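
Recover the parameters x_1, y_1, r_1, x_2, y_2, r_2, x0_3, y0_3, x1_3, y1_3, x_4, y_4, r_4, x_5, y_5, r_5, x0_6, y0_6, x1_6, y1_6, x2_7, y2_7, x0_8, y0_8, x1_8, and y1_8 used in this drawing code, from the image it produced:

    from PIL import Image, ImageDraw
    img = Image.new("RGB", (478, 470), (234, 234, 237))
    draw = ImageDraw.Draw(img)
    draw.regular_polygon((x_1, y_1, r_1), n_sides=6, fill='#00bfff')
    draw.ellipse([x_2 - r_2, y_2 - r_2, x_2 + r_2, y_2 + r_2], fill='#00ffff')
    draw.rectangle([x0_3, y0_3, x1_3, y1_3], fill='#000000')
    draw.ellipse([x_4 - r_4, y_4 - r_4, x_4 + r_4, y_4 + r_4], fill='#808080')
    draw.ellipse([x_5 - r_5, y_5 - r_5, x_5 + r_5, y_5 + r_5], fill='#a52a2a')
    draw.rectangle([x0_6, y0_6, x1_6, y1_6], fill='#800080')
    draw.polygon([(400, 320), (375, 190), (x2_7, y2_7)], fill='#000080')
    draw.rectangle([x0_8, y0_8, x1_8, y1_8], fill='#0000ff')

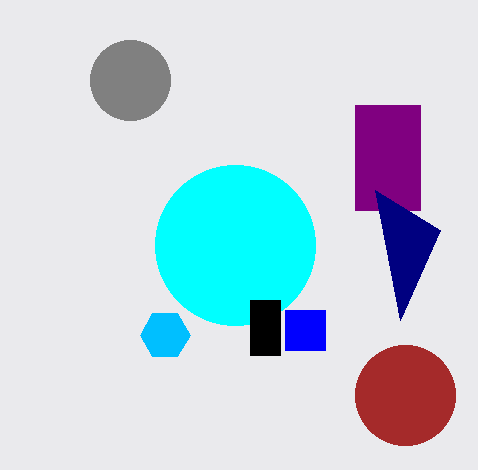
x_1 = 165
y_1 = 335
r_1 = 25
x_2 = 235
y_2 = 245
r_2 = 80
x0_3 = 250
y0_3 = 300
x1_3 = 280
y1_3 = 355
x_4 = 130
y_4 = 80
r_4 = 40
x_5 = 405
y_5 = 395
r_5 = 50
x0_6 = 355
y0_6 = 105
x1_6 = 420
y1_6 = 210
x2_7 = 440
y2_7 = 230
x0_8 = 285
y0_8 = 310
x1_8 = 325
y1_8 = 350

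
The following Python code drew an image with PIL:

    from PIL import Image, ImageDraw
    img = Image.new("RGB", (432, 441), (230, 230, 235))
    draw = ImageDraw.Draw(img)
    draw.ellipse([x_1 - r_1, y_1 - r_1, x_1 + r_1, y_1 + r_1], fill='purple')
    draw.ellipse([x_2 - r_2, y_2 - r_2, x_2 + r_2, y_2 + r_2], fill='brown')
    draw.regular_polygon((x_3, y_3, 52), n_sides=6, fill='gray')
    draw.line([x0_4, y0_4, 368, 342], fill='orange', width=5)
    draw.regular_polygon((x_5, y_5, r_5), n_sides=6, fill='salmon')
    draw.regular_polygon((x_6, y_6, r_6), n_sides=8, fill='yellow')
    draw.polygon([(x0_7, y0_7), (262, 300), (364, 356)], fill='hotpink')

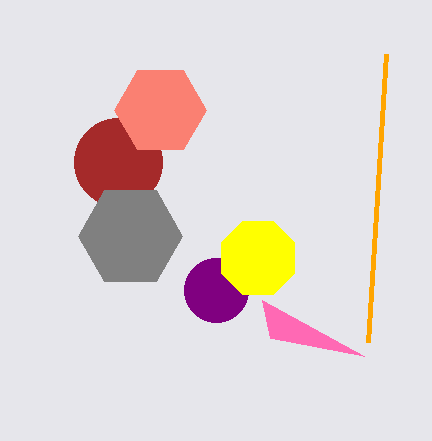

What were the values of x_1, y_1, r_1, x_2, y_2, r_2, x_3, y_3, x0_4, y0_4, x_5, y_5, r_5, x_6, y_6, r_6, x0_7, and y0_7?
x_1 = 216
y_1 = 290
r_1 = 32
x_2 = 118
y_2 = 162
r_2 = 44
x_3 = 130
y_3 = 236
x0_4 = 386
y0_4 = 54
x_5 = 160
y_5 = 110
r_5 = 46
x_6 = 258
y_6 = 258
r_6 = 40
x0_7 = 270
y0_7 = 338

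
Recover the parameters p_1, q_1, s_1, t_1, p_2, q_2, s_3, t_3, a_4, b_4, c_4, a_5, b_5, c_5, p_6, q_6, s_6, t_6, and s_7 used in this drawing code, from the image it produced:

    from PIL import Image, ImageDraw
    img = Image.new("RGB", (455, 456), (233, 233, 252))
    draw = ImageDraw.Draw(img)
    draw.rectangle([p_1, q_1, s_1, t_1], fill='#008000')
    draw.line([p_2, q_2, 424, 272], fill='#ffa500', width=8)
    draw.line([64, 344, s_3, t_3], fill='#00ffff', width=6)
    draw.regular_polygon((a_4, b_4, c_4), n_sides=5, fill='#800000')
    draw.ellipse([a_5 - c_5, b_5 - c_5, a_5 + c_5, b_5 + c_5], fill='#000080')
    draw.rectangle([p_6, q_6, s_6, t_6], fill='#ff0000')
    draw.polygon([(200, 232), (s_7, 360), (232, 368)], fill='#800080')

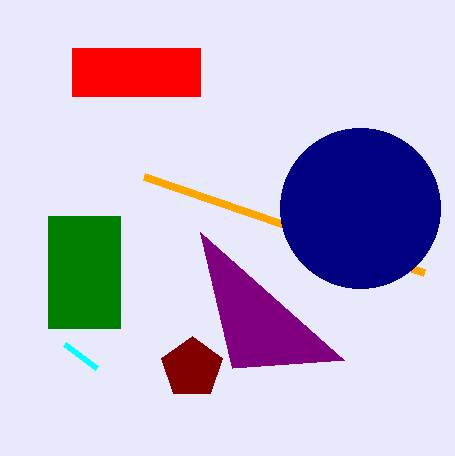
p_1 = 48
q_1 = 216
s_1 = 120
t_1 = 328
p_2 = 144
q_2 = 176
s_3 = 96
t_3 = 368
a_4 = 192
b_4 = 368
c_4 = 32
a_5 = 360
b_5 = 208
c_5 = 80
p_6 = 72
q_6 = 48
s_6 = 200
t_6 = 96
s_7 = 344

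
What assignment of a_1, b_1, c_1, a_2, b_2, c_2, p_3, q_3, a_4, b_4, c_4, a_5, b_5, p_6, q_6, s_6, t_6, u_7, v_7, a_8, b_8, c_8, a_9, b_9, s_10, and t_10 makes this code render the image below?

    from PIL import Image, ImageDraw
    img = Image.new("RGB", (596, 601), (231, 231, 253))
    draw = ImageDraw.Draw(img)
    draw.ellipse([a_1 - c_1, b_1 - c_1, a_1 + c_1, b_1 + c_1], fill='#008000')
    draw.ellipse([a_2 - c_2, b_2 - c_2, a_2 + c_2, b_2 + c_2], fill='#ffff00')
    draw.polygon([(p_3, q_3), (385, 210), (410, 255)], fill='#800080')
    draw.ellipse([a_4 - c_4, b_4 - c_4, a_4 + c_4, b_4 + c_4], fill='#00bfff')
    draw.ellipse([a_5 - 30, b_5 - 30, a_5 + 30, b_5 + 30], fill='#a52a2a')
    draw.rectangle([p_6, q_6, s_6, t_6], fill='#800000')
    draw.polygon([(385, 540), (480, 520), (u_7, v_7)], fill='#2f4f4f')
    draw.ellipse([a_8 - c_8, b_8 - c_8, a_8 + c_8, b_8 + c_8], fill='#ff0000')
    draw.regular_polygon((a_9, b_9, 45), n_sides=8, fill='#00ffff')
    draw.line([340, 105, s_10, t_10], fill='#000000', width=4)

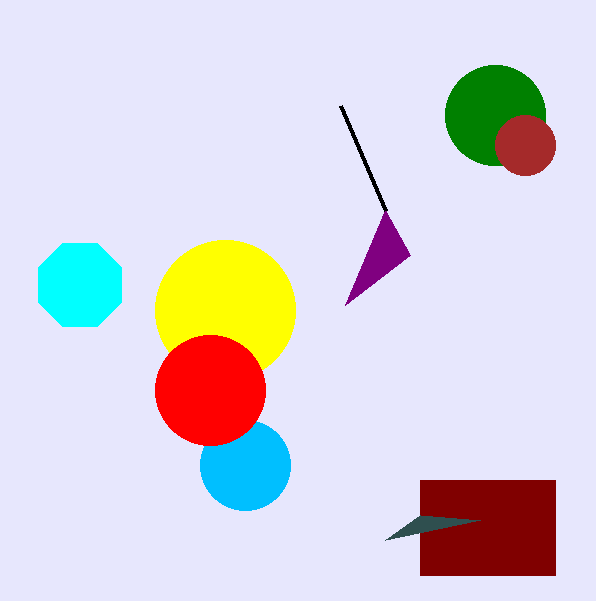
a_1 = 495
b_1 = 115
c_1 = 50
a_2 = 225
b_2 = 310
c_2 = 70
p_3 = 345
q_3 = 305
a_4 = 245
b_4 = 465
c_4 = 45
a_5 = 525
b_5 = 145
p_6 = 420
q_6 = 480
s_6 = 555
t_6 = 575
u_7 = 420
v_7 = 515
a_8 = 210
b_8 = 390
c_8 = 55
a_9 = 80
b_9 = 285
s_10 = 385
t_10 = 210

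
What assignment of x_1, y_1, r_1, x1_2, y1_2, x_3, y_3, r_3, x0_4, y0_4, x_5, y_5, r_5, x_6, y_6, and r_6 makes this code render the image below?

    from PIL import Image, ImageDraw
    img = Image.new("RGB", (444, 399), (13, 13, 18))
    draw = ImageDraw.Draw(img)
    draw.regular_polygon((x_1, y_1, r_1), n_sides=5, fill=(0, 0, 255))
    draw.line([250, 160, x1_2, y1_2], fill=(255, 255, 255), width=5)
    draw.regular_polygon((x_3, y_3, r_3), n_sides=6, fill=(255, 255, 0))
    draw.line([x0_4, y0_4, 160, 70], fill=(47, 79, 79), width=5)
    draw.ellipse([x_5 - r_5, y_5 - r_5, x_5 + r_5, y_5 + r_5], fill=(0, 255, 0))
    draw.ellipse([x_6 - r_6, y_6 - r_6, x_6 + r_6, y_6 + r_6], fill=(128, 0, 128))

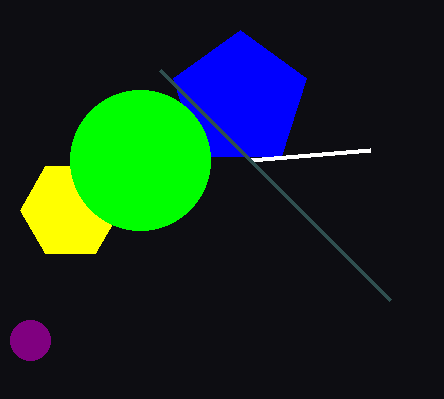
x_1 = 240, y_1 = 100, r_1 = 70, x1_2 = 370, y1_2 = 150, x_3 = 70, y_3 = 210, r_3 = 50, x0_4 = 390, y0_4 = 300, x_5 = 140, y_5 = 160, r_5 = 70, x_6 = 30, y_6 = 340, r_6 = 20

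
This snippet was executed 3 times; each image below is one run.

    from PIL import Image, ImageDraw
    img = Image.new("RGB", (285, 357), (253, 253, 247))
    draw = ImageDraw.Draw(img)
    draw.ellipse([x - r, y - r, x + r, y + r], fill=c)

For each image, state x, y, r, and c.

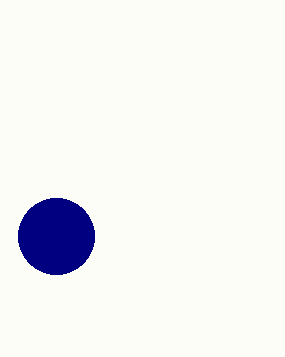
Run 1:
x = 56
y = 236
r = 38
c = 'navy'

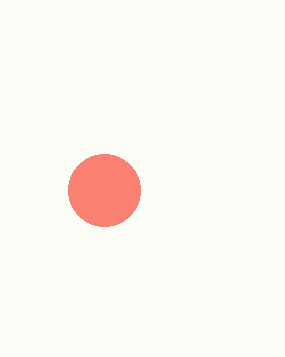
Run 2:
x = 104
y = 190
r = 36
c = 'salmon'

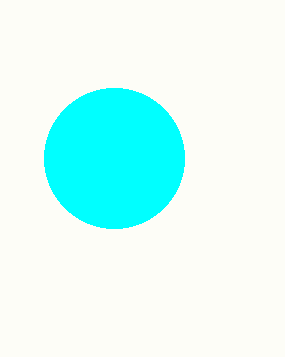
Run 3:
x = 114
y = 158
r = 70
c = 'cyan'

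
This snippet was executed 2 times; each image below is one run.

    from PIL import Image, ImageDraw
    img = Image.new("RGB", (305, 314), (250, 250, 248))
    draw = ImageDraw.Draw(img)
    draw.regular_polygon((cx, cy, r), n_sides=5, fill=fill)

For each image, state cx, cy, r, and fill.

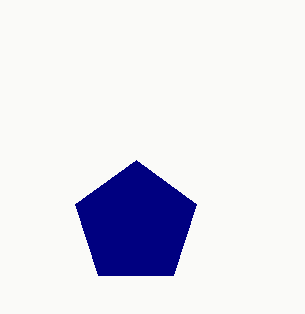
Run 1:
cx = 136, cy = 224, r = 64, fill = 'navy'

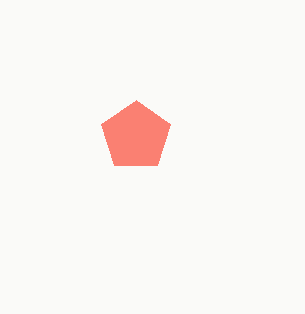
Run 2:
cx = 136
cy = 136
r = 36
fill = 'salmon'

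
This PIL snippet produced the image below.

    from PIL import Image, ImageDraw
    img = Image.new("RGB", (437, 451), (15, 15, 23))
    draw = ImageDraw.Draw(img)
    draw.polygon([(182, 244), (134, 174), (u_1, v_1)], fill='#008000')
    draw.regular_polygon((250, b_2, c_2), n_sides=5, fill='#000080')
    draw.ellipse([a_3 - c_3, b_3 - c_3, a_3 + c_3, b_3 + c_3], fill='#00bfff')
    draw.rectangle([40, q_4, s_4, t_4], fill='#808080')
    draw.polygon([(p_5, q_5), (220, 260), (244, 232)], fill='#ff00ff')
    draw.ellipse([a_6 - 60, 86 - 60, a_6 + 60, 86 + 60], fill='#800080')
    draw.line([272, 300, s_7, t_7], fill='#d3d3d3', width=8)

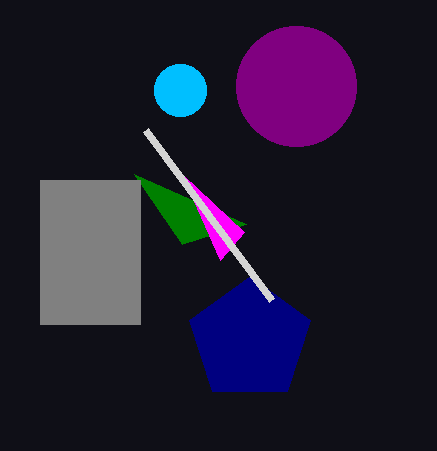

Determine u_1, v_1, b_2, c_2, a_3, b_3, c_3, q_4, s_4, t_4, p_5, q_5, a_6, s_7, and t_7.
u_1 = 246; v_1 = 224; b_2 = 340; c_2 = 64; a_3 = 180; b_3 = 90; c_3 = 26; q_4 = 180; s_4 = 140; t_4 = 324; p_5 = 182; q_5 = 174; a_6 = 296; s_7 = 146; t_7 = 130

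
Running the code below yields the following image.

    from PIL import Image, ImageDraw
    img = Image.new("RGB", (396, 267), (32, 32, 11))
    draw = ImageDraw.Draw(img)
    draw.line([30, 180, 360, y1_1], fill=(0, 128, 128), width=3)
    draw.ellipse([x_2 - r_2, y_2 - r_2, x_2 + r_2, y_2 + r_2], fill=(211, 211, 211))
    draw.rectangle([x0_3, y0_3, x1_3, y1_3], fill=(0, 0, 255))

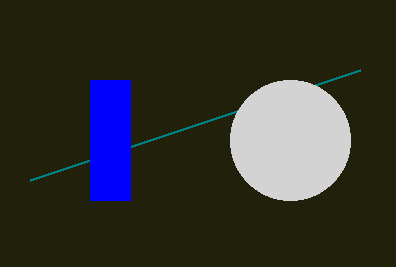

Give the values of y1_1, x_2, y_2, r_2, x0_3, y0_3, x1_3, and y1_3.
y1_1 = 70, x_2 = 290, y_2 = 140, r_2 = 60, x0_3 = 90, y0_3 = 80, x1_3 = 130, y1_3 = 200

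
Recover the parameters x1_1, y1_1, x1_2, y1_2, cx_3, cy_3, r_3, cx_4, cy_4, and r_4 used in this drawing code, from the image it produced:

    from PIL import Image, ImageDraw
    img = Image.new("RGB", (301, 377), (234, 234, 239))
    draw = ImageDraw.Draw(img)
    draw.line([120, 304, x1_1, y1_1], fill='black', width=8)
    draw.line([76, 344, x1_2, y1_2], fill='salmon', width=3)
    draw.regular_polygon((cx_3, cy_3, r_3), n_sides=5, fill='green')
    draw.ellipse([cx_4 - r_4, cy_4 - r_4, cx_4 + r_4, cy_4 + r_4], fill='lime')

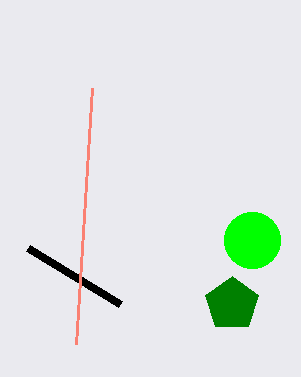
x1_1 = 28; y1_1 = 248; x1_2 = 92; y1_2 = 88; cx_3 = 232; cy_3 = 304; r_3 = 28; cx_4 = 252; cy_4 = 240; r_4 = 28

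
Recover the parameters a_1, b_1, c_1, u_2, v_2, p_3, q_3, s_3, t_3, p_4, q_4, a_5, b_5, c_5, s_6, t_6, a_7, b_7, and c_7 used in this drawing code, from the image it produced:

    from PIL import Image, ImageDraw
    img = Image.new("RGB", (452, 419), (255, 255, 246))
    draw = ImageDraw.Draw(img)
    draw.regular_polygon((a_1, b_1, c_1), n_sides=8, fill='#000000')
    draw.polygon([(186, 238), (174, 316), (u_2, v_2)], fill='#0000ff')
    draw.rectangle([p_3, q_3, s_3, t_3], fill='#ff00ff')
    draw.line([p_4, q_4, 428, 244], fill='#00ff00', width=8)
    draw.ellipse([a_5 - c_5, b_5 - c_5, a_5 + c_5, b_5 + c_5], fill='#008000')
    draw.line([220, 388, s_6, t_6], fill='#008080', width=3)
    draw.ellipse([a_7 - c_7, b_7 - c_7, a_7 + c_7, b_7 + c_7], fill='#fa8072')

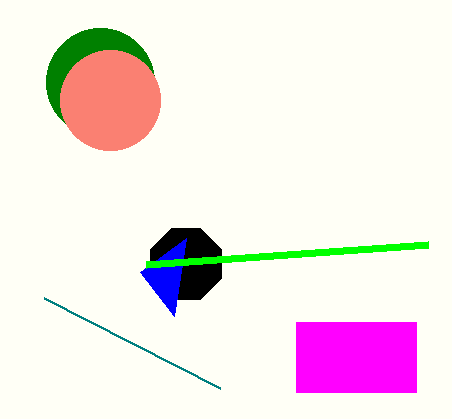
a_1 = 186, b_1 = 264, c_1 = 38, u_2 = 140, v_2 = 272, p_3 = 296, q_3 = 322, s_3 = 416, t_3 = 392, p_4 = 146, q_4 = 264, a_5 = 100, b_5 = 82, c_5 = 54, s_6 = 44, t_6 = 298, a_7 = 110, b_7 = 100, c_7 = 50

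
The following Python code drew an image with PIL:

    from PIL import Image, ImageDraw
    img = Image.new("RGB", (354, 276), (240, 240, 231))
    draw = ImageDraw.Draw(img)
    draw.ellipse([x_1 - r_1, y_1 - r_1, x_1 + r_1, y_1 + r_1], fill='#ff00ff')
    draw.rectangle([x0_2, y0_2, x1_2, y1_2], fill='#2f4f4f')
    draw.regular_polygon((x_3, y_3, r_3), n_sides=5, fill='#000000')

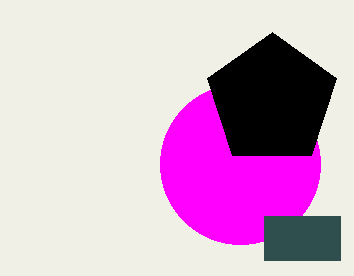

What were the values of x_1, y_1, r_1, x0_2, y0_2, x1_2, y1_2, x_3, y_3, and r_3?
x_1 = 240, y_1 = 164, r_1 = 80, x0_2 = 264, y0_2 = 216, x1_2 = 340, y1_2 = 260, x_3 = 272, y_3 = 100, r_3 = 68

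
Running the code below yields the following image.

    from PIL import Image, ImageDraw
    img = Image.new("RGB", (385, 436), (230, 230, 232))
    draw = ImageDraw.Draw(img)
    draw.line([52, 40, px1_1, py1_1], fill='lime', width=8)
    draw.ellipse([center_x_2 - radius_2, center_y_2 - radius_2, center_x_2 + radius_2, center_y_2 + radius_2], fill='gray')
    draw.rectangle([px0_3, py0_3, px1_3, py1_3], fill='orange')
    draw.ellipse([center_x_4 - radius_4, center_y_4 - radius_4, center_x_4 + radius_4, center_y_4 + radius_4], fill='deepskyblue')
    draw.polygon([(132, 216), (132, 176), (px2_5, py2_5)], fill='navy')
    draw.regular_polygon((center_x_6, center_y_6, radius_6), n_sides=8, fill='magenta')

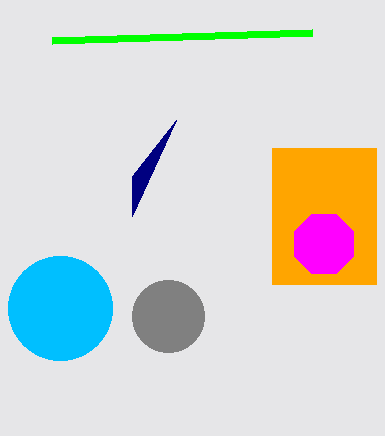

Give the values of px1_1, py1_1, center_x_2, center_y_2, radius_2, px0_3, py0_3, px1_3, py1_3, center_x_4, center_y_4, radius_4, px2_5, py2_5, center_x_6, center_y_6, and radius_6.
px1_1 = 312; py1_1 = 32; center_x_2 = 168; center_y_2 = 316; radius_2 = 36; px0_3 = 272; py0_3 = 148; px1_3 = 376; py1_3 = 284; center_x_4 = 60; center_y_4 = 308; radius_4 = 52; px2_5 = 176; py2_5 = 120; center_x_6 = 324; center_y_6 = 244; radius_6 = 32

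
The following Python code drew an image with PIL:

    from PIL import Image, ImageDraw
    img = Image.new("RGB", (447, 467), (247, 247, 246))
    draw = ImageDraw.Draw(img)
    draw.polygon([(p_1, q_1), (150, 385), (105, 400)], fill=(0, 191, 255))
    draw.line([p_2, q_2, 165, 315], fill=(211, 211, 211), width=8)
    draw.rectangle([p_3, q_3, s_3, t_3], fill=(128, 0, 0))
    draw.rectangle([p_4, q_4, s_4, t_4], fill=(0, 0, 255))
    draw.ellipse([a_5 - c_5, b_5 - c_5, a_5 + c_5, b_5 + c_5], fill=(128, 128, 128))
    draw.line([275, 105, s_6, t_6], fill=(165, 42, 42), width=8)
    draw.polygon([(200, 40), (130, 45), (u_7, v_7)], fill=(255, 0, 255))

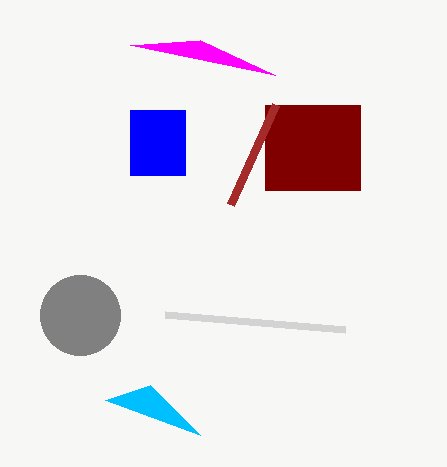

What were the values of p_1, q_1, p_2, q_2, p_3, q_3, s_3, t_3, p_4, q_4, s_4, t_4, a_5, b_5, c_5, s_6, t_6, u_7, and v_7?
p_1 = 200, q_1 = 435, p_2 = 345, q_2 = 330, p_3 = 265, q_3 = 105, s_3 = 360, t_3 = 190, p_4 = 130, q_4 = 110, s_4 = 185, t_4 = 175, a_5 = 80, b_5 = 315, c_5 = 40, s_6 = 230, t_6 = 205, u_7 = 275, v_7 = 75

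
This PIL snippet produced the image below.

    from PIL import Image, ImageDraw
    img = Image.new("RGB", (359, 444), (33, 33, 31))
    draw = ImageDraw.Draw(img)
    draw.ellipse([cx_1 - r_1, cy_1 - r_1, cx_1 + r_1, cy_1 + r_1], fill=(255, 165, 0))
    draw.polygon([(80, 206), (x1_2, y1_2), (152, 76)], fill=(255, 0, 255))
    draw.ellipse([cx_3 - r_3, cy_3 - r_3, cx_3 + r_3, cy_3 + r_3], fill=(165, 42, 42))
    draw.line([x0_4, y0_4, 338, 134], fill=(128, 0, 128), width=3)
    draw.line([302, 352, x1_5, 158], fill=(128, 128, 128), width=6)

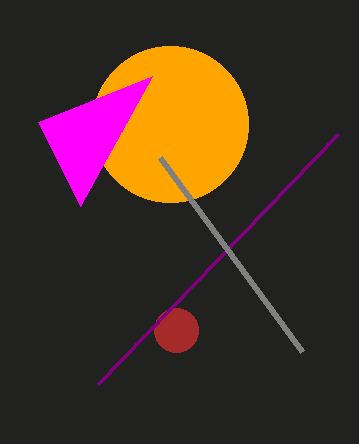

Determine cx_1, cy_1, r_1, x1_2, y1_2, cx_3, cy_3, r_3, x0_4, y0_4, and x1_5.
cx_1 = 170
cy_1 = 124
r_1 = 78
x1_2 = 38
y1_2 = 122
cx_3 = 176
cy_3 = 330
r_3 = 22
x0_4 = 98
y0_4 = 384
x1_5 = 160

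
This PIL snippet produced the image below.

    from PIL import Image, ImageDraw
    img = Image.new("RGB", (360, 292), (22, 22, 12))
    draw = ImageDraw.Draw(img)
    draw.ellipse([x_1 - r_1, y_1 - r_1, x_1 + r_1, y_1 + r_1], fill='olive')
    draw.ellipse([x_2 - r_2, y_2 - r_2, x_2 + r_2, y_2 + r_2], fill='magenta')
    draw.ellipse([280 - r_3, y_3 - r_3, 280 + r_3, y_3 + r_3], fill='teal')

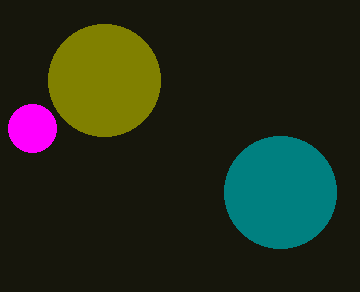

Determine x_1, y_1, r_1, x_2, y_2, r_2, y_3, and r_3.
x_1 = 104, y_1 = 80, r_1 = 56, x_2 = 32, y_2 = 128, r_2 = 24, y_3 = 192, r_3 = 56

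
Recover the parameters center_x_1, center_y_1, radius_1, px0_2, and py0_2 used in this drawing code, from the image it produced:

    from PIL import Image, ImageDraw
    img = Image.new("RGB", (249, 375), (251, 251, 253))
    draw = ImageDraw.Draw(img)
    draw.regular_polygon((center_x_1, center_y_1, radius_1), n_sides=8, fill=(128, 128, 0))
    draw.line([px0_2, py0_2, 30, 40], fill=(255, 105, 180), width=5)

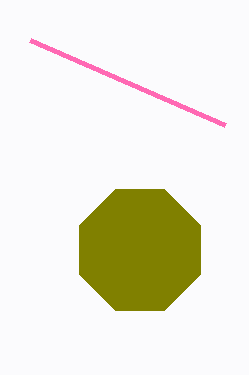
center_x_1 = 140; center_y_1 = 250; radius_1 = 65; px0_2 = 225; py0_2 = 125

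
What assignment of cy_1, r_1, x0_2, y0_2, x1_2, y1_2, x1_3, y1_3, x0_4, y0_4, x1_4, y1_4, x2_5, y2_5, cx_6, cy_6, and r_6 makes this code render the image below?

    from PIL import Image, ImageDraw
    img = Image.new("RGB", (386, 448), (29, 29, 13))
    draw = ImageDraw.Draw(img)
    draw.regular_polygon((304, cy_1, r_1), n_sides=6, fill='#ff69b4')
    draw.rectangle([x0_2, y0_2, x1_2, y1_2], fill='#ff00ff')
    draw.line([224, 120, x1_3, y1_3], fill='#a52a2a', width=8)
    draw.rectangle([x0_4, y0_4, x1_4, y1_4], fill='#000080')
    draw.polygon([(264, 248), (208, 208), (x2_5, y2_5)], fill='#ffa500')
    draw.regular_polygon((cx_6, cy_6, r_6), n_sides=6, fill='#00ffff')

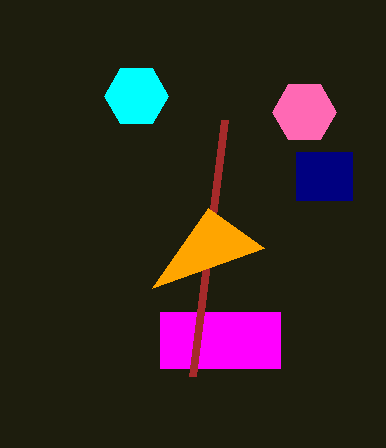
cy_1 = 112
r_1 = 32
x0_2 = 160
y0_2 = 312
x1_2 = 280
y1_2 = 368
x1_3 = 192
y1_3 = 376
x0_4 = 296
y0_4 = 152
x1_4 = 352
y1_4 = 200
x2_5 = 152
y2_5 = 288
cx_6 = 136
cy_6 = 96
r_6 = 32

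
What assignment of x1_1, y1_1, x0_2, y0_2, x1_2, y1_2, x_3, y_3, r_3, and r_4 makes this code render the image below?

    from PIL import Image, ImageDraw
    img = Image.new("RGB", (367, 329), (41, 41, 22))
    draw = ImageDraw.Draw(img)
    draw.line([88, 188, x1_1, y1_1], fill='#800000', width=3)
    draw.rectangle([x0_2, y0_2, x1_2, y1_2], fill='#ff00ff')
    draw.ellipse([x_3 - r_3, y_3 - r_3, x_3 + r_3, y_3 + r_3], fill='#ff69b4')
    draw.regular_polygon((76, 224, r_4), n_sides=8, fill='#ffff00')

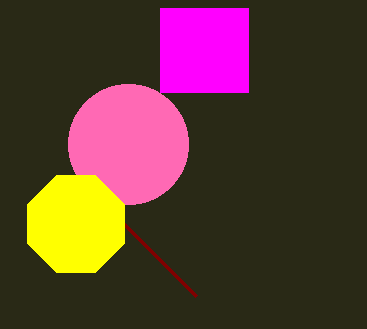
x1_1 = 196; y1_1 = 296; x0_2 = 160; y0_2 = 8; x1_2 = 248; y1_2 = 92; x_3 = 128; y_3 = 144; r_3 = 60; r_4 = 52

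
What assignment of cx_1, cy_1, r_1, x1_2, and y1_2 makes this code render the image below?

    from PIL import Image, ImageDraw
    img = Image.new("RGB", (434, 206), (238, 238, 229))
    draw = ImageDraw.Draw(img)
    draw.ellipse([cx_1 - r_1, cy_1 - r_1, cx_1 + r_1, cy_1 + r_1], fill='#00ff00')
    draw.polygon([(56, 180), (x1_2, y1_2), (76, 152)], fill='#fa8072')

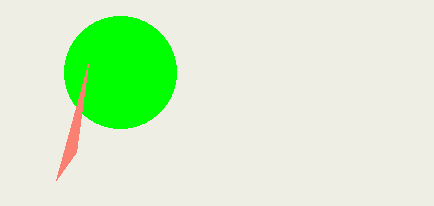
cx_1 = 120
cy_1 = 72
r_1 = 56
x1_2 = 88
y1_2 = 64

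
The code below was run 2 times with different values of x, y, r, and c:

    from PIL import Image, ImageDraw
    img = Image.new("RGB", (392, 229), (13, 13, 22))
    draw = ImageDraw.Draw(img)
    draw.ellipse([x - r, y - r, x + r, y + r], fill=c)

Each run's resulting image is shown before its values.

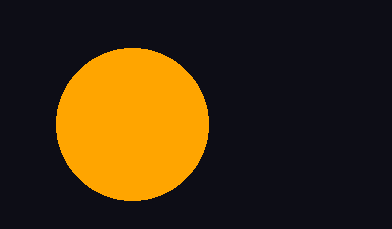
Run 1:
x = 132
y = 124
r = 76
c = 'orange'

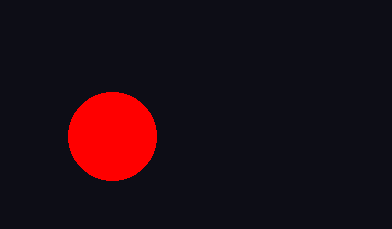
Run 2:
x = 112
y = 136
r = 44
c = 'red'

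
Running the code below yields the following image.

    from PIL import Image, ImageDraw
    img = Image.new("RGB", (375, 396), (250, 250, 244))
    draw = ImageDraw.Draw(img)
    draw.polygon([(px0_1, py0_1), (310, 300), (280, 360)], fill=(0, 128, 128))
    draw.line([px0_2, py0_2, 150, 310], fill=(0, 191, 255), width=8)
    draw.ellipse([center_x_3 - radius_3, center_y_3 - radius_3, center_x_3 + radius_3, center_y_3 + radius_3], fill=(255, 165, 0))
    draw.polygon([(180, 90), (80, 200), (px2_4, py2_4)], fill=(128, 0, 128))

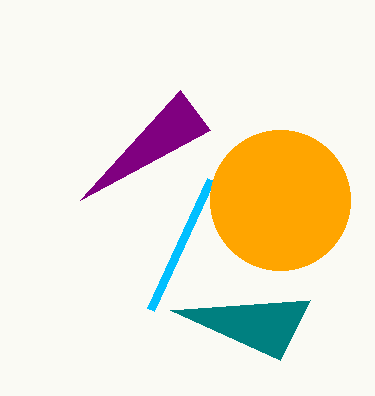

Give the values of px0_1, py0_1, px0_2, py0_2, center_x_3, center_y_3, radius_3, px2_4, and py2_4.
px0_1 = 170; py0_1 = 310; px0_2 = 210; py0_2 = 180; center_x_3 = 280; center_y_3 = 200; radius_3 = 70; px2_4 = 210; py2_4 = 130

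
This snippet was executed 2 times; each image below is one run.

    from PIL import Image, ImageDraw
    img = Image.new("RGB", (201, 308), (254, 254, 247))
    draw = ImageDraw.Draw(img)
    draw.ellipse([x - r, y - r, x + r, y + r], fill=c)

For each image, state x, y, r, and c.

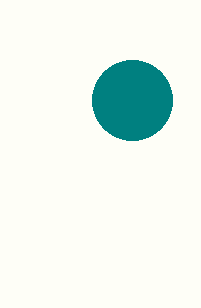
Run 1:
x = 132, y = 100, r = 40, c = 'teal'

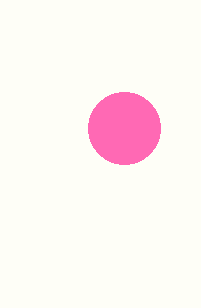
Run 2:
x = 124
y = 128
r = 36
c = 'hotpink'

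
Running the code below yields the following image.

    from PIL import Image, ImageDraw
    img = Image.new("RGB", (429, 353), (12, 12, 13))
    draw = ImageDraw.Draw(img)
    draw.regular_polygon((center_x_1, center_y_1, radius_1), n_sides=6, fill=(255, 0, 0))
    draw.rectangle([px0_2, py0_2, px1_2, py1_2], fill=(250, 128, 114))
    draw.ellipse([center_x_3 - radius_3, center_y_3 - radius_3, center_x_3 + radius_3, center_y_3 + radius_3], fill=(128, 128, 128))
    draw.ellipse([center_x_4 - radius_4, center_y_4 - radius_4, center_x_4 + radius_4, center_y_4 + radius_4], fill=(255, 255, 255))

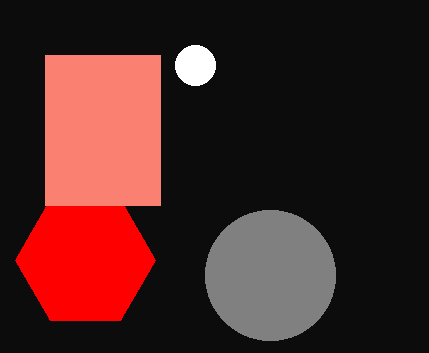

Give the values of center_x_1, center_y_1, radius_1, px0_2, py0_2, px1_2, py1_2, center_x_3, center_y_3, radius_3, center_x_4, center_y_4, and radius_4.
center_x_1 = 85; center_y_1 = 260; radius_1 = 70; px0_2 = 45; py0_2 = 55; px1_2 = 160; py1_2 = 205; center_x_3 = 270; center_y_3 = 275; radius_3 = 65; center_x_4 = 195; center_y_4 = 65; radius_4 = 20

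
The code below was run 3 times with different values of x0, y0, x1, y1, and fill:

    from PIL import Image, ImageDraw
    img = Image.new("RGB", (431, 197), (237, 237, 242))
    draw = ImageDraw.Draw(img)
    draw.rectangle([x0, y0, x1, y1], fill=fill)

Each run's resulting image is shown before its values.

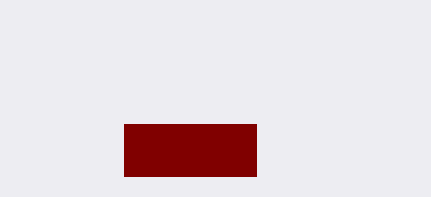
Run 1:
x0 = 124; y0 = 124; x1 = 256; y1 = 176; fill = 'maroon'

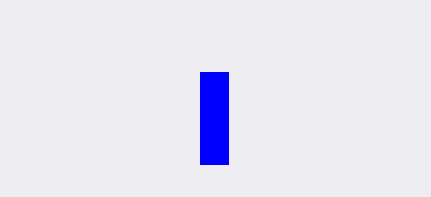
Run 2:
x0 = 200, y0 = 72, x1 = 228, y1 = 164, fill = 'blue'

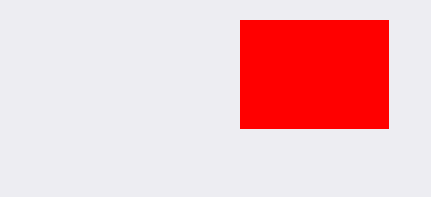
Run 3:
x0 = 240; y0 = 20; x1 = 388; y1 = 128; fill = 'red'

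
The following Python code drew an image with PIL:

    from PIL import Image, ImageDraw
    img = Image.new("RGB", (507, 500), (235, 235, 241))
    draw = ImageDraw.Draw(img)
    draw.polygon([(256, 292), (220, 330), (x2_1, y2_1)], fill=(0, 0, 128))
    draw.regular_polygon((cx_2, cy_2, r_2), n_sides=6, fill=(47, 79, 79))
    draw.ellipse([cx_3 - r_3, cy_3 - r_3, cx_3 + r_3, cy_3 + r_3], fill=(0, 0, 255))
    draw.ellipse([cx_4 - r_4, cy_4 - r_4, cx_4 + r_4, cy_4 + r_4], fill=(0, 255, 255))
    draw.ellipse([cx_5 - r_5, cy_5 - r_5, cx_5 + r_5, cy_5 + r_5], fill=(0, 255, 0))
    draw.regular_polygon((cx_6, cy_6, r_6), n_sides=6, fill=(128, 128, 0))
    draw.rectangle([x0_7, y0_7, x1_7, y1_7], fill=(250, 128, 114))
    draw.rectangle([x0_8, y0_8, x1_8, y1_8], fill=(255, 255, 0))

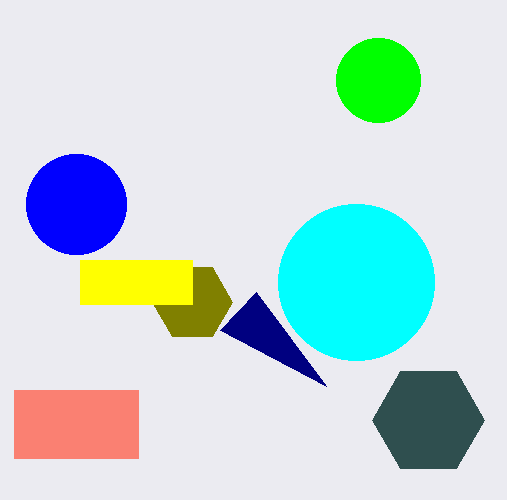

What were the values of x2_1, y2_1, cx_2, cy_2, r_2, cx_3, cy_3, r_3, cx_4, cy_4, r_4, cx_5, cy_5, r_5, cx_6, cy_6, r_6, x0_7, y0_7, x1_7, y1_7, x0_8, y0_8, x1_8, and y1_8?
x2_1 = 326
y2_1 = 386
cx_2 = 428
cy_2 = 420
r_2 = 56
cx_3 = 76
cy_3 = 204
r_3 = 50
cx_4 = 356
cy_4 = 282
r_4 = 78
cx_5 = 378
cy_5 = 80
r_5 = 42
cx_6 = 192
cy_6 = 302
r_6 = 40
x0_7 = 14
y0_7 = 390
x1_7 = 138
y1_7 = 458
x0_8 = 80
y0_8 = 260
x1_8 = 192
y1_8 = 304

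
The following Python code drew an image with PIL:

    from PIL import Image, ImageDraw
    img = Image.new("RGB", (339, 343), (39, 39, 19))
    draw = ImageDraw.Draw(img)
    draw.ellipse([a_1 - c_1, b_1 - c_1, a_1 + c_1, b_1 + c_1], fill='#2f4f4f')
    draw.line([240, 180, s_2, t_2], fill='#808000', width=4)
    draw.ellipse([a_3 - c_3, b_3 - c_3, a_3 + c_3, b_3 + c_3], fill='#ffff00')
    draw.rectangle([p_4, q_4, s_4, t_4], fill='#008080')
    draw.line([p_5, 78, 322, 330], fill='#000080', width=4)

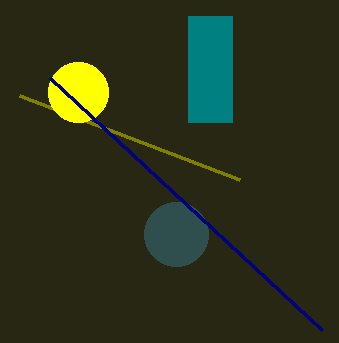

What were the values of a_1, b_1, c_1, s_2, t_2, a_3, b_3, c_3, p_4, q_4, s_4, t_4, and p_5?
a_1 = 176; b_1 = 234; c_1 = 32; s_2 = 20; t_2 = 96; a_3 = 78; b_3 = 92; c_3 = 30; p_4 = 188; q_4 = 16; s_4 = 232; t_4 = 122; p_5 = 50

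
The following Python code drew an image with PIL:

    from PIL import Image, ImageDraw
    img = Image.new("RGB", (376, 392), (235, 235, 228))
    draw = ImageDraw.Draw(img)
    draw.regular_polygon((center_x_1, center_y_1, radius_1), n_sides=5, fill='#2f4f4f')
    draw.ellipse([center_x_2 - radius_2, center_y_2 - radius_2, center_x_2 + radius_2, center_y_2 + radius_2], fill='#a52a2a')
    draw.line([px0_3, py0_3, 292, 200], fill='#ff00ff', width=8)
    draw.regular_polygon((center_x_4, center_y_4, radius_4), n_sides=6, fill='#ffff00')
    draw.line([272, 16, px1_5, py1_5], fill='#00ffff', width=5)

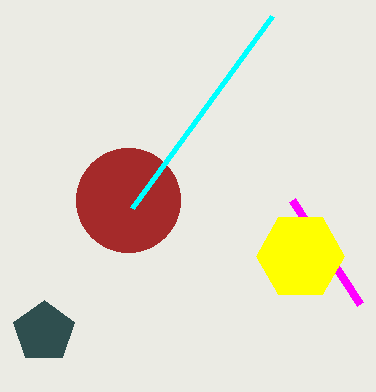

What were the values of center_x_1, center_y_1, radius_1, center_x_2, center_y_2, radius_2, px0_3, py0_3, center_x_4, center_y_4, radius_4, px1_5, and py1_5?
center_x_1 = 44, center_y_1 = 332, radius_1 = 32, center_x_2 = 128, center_y_2 = 200, radius_2 = 52, px0_3 = 360, py0_3 = 304, center_x_4 = 300, center_y_4 = 256, radius_4 = 44, px1_5 = 132, py1_5 = 208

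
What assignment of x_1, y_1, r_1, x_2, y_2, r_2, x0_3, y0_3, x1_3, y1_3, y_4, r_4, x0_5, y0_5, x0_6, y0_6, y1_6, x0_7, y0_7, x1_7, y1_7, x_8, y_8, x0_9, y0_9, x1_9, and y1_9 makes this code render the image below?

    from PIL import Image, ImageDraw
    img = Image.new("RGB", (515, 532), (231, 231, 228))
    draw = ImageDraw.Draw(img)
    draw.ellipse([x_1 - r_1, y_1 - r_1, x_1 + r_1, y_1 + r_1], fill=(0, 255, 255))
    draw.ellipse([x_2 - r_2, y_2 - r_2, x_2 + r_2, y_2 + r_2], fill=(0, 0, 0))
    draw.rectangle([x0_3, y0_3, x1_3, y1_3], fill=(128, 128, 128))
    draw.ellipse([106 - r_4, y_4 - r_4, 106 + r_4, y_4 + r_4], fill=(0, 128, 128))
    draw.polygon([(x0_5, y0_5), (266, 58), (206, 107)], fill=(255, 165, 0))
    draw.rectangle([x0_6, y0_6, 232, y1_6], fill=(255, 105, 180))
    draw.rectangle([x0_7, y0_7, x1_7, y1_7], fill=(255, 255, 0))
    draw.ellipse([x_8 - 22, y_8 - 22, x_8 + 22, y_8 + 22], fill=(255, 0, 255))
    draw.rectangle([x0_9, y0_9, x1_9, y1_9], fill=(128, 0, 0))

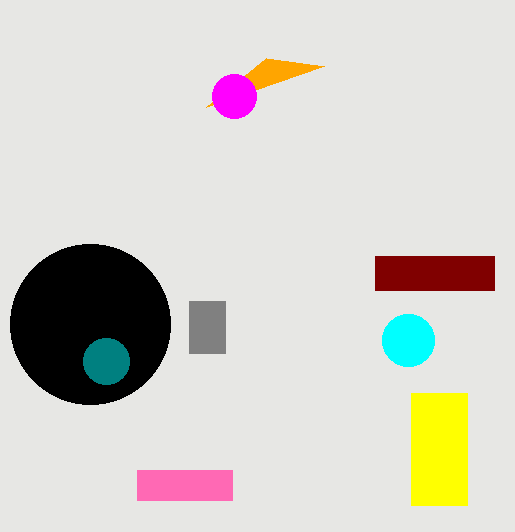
x_1 = 408
y_1 = 340
r_1 = 26
x_2 = 90
y_2 = 324
r_2 = 80
x0_3 = 189
y0_3 = 301
x1_3 = 225
y1_3 = 353
y_4 = 361
r_4 = 23
x0_5 = 324
y0_5 = 66
x0_6 = 137
y0_6 = 470
y1_6 = 500
x0_7 = 411
y0_7 = 393
x1_7 = 467
y1_7 = 505
x_8 = 234
y_8 = 96
x0_9 = 375
y0_9 = 256
x1_9 = 494
y1_9 = 290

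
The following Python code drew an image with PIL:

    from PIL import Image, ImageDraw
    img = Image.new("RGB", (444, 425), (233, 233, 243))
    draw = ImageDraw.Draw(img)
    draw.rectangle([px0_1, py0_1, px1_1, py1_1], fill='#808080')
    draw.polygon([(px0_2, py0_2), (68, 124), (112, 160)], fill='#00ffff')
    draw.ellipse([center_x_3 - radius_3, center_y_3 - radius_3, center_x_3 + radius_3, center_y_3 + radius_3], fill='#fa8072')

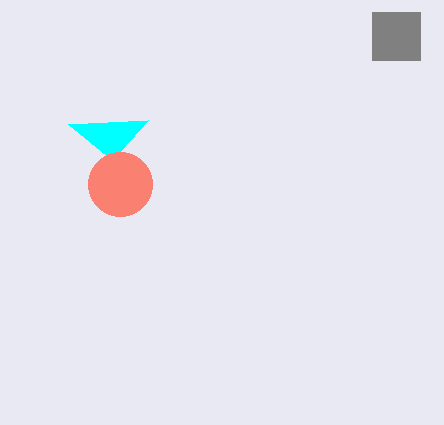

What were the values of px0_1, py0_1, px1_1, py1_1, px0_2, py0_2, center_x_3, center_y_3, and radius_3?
px0_1 = 372, py0_1 = 12, px1_1 = 420, py1_1 = 60, px0_2 = 148, py0_2 = 120, center_x_3 = 120, center_y_3 = 184, radius_3 = 32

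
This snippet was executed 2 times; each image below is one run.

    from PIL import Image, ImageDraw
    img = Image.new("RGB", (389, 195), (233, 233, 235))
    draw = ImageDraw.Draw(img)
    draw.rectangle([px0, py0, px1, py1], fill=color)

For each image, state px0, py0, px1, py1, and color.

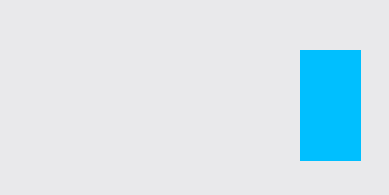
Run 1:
px0 = 300; py0 = 50; px1 = 360; py1 = 160; color = 'deepskyblue'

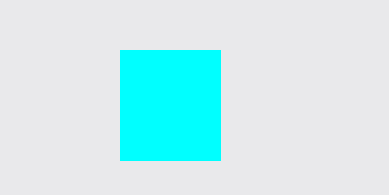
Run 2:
px0 = 120; py0 = 50; px1 = 220; py1 = 160; color = 'cyan'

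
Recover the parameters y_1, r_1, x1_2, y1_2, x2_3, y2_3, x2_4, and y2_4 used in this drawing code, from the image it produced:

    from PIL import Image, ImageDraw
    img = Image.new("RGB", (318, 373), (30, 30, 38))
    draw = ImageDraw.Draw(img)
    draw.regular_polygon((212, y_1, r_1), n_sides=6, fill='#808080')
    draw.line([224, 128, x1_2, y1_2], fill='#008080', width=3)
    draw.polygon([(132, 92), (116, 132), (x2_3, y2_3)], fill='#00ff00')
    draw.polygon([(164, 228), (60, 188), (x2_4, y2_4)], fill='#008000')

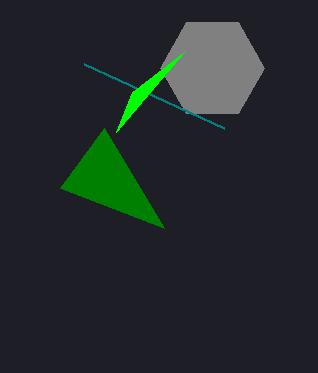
y_1 = 68; r_1 = 52; x1_2 = 84; y1_2 = 64; x2_3 = 184; y2_3 = 52; x2_4 = 104; y2_4 = 128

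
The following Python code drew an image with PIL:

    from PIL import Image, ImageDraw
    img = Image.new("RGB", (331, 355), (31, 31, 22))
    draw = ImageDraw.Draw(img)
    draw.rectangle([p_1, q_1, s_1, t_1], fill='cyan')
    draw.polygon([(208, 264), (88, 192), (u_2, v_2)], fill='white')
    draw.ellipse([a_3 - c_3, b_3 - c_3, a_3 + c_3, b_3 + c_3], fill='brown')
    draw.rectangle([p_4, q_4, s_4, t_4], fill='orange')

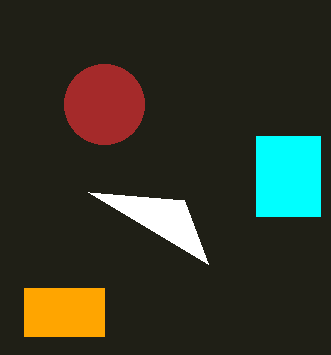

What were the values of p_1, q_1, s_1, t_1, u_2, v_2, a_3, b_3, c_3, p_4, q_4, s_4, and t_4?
p_1 = 256
q_1 = 136
s_1 = 320
t_1 = 216
u_2 = 184
v_2 = 200
a_3 = 104
b_3 = 104
c_3 = 40
p_4 = 24
q_4 = 288
s_4 = 104
t_4 = 336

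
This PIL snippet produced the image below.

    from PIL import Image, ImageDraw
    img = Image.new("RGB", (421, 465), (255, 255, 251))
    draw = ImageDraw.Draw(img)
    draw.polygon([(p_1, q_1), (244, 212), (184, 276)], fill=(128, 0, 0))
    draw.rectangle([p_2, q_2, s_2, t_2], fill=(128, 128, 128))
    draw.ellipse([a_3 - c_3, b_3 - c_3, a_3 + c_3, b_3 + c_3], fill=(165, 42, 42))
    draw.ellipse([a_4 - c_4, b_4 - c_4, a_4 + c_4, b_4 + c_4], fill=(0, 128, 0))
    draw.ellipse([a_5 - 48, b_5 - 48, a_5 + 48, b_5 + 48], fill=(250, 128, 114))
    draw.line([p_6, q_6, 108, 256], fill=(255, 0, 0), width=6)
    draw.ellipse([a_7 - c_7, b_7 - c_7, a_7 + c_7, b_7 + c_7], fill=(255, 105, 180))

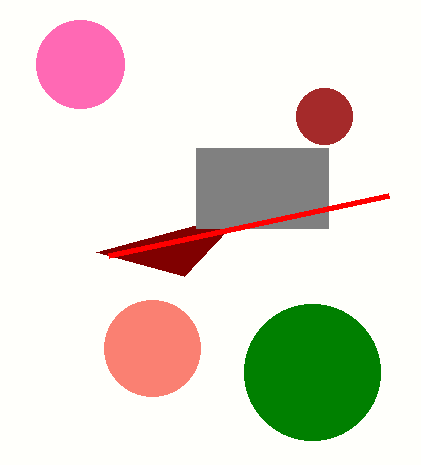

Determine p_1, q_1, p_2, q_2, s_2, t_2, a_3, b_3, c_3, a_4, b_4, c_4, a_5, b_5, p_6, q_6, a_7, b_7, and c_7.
p_1 = 96
q_1 = 252
p_2 = 196
q_2 = 148
s_2 = 328
t_2 = 228
a_3 = 324
b_3 = 116
c_3 = 28
a_4 = 312
b_4 = 372
c_4 = 68
a_5 = 152
b_5 = 348
p_6 = 388
q_6 = 196
a_7 = 80
b_7 = 64
c_7 = 44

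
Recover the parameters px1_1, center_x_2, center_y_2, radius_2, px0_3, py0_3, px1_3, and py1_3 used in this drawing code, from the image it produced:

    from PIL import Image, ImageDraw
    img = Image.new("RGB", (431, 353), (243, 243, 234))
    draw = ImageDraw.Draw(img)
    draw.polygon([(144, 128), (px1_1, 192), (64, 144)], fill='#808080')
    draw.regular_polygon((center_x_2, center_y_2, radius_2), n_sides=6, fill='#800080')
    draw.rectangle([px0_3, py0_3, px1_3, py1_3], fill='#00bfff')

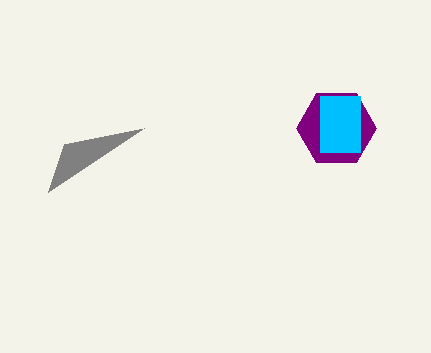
px1_1 = 48
center_x_2 = 336
center_y_2 = 128
radius_2 = 40
px0_3 = 320
py0_3 = 96
px1_3 = 360
py1_3 = 152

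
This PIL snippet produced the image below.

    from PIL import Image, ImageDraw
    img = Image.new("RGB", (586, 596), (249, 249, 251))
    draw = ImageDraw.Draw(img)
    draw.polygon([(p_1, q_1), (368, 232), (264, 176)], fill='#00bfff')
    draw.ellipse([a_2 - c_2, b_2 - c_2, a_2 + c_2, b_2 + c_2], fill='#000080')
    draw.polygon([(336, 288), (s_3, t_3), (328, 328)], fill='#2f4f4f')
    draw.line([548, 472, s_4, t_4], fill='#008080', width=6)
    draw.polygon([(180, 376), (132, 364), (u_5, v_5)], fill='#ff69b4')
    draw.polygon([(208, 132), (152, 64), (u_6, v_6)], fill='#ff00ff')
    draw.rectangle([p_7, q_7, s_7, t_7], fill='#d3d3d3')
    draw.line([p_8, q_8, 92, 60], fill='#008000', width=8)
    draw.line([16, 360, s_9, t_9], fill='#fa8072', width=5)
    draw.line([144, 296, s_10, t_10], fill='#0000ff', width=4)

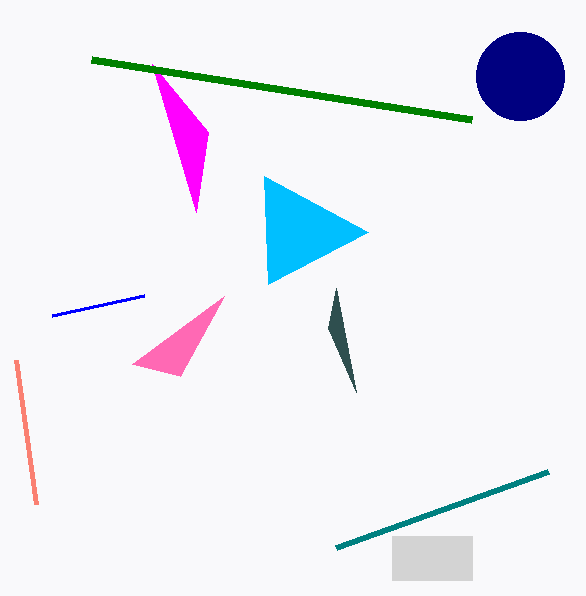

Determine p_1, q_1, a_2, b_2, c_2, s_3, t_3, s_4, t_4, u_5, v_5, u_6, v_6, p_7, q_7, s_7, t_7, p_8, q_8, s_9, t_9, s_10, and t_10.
p_1 = 268
q_1 = 284
a_2 = 520
b_2 = 76
c_2 = 44
s_3 = 356
t_3 = 392
s_4 = 336
t_4 = 548
u_5 = 224
v_5 = 296
u_6 = 196
v_6 = 212
p_7 = 392
q_7 = 536
s_7 = 472
t_7 = 580
p_8 = 472
q_8 = 120
s_9 = 36
t_9 = 504
s_10 = 52
t_10 = 316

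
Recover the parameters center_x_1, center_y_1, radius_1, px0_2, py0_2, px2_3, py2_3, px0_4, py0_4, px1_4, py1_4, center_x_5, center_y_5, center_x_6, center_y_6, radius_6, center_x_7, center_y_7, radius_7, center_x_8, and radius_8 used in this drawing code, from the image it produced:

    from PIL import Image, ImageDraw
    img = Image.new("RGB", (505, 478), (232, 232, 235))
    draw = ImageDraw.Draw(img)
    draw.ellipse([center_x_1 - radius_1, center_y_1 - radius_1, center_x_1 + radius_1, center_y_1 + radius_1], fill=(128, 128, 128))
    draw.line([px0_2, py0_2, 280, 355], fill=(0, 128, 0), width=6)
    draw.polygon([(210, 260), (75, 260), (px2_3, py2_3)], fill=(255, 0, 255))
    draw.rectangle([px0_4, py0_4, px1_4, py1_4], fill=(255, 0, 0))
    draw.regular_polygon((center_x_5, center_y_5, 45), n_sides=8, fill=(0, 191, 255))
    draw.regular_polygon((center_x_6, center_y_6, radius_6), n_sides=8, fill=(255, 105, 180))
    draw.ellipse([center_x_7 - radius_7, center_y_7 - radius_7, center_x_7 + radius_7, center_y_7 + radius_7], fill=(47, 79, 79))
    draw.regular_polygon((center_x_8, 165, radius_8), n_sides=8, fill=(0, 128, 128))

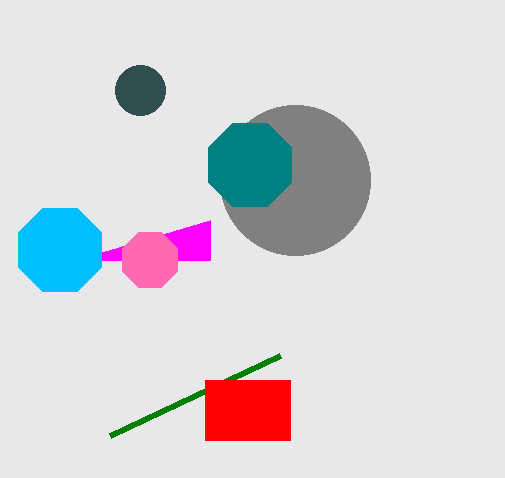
center_x_1 = 295
center_y_1 = 180
radius_1 = 75
px0_2 = 110
py0_2 = 435
px2_3 = 210
py2_3 = 220
px0_4 = 205
py0_4 = 380
px1_4 = 290
py1_4 = 440
center_x_5 = 60
center_y_5 = 250
center_x_6 = 150
center_y_6 = 260
radius_6 = 30
center_x_7 = 140
center_y_7 = 90
radius_7 = 25
center_x_8 = 250
radius_8 = 45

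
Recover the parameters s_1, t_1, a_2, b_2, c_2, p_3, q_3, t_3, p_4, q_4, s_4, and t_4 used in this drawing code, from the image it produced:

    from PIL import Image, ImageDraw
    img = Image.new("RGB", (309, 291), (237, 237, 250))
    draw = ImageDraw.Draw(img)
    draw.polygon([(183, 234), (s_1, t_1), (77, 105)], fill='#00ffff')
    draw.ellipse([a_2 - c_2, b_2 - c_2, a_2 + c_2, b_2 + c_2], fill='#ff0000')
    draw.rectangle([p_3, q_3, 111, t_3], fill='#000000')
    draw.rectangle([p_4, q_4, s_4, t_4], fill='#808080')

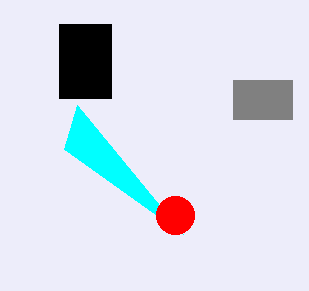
s_1 = 64
t_1 = 149
a_2 = 175
b_2 = 215
c_2 = 19
p_3 = 59
q_3 = 24
t_3 = 98
p_4 = 233
q_4 = 80
s_4 = 292
t_4 = 119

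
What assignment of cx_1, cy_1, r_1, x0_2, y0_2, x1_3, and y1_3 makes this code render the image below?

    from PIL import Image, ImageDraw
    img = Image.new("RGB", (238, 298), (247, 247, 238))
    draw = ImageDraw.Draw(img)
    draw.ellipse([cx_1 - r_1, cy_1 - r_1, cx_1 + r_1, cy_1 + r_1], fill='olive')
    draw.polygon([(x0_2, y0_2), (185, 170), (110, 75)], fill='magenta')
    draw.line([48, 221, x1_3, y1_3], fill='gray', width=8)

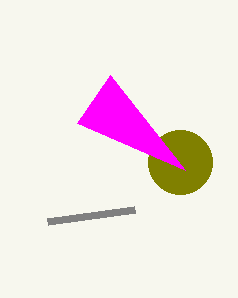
cx_1 = 180; cy_1 = 162; r_1 = 32; x0_2 = 77; y0_2 = 123; x1_3 = 135; y1_3 = 209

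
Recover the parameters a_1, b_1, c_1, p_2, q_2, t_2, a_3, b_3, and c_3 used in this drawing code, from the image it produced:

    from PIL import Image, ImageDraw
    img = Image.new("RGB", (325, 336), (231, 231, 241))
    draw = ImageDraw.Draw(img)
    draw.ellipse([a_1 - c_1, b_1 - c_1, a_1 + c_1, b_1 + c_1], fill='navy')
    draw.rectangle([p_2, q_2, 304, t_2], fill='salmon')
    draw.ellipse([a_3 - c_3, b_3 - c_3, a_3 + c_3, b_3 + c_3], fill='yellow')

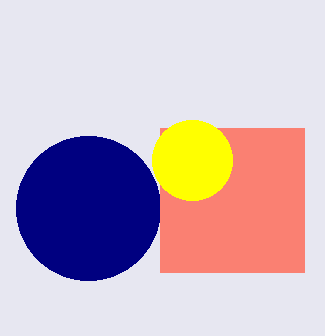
a_1 = 88; b_1 = 208; c_1 = 72; p_2 = 160; q_2 = 128; t_2 = 272; a_3 = 192; b_3 = 160; c_3 = 40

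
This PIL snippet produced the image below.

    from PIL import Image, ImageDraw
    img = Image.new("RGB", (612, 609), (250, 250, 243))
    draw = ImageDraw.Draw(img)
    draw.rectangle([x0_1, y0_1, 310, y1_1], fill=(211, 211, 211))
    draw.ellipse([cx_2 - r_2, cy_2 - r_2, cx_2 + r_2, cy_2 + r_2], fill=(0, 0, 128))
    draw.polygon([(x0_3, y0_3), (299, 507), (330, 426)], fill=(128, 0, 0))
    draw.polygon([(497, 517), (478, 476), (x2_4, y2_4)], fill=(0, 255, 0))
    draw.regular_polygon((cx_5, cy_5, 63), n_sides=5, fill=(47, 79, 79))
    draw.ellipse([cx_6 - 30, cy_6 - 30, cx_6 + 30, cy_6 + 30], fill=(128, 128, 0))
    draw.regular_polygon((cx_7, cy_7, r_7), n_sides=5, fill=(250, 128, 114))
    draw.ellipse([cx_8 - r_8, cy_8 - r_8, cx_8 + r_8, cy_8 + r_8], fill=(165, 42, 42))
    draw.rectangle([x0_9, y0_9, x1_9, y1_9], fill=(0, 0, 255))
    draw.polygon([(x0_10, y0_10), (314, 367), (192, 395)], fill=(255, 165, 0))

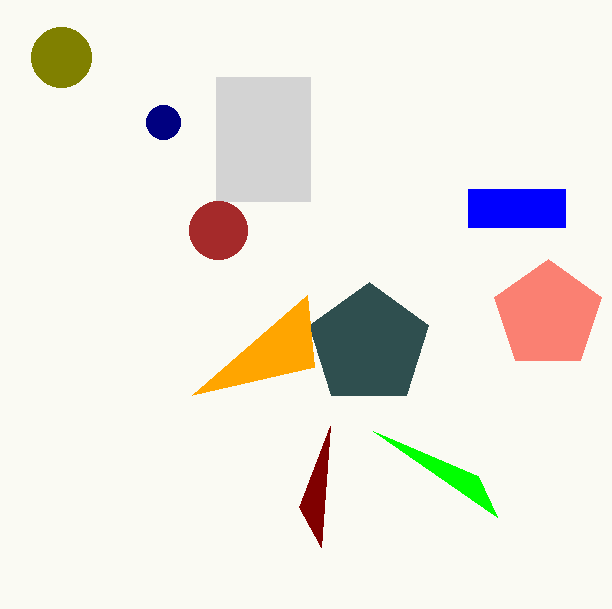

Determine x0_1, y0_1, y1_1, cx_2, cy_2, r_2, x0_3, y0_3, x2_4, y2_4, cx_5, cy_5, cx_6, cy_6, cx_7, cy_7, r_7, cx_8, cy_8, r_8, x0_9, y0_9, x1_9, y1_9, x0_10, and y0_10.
x0_1 = 216, y0_1 = 77, y1_1 = 201, cx_2 = 163, cy_2 = 122, r_2 = 17, x0_3 = 321, y0_3 = 547, x2_4 = 373, y2_4 = 431, cx_5 = 369, cy_5 = 345, cx_6 = 61, cy_6 = 57, cx_7 = 548, cy_7 = 315, r_7 = 56, cx_8 = 218, cy_8 = 230, r_8 = 29, x0_9 = 468, y0_9 = 189, x1_9 = 565, y1_9 = 227, x0_10 = 307, y0_10 = 295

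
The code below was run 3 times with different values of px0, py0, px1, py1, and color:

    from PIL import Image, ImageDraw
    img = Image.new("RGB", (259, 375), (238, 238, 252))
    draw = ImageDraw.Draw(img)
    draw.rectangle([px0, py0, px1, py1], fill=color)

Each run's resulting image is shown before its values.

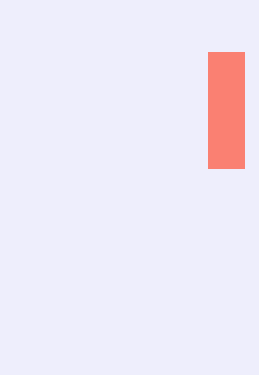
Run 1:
px0 = 208, py0 = 52, px1 = 244, py1 = 168, color = 'salmon'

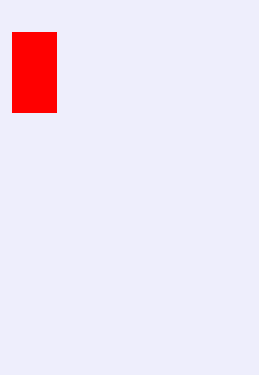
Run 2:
px0 = 12
py0 = 32
px1 = 56
py1 = 112
color = 'red'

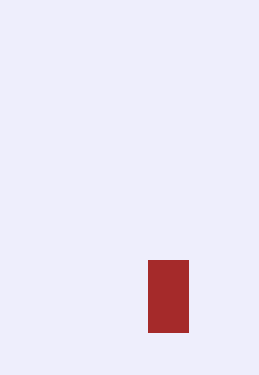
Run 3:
px0 = 148; py0 = 260; px1 = 188; py1 = 332; color = 'brown'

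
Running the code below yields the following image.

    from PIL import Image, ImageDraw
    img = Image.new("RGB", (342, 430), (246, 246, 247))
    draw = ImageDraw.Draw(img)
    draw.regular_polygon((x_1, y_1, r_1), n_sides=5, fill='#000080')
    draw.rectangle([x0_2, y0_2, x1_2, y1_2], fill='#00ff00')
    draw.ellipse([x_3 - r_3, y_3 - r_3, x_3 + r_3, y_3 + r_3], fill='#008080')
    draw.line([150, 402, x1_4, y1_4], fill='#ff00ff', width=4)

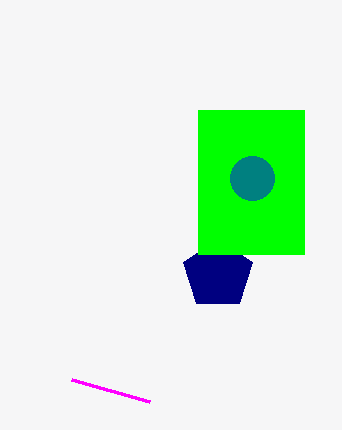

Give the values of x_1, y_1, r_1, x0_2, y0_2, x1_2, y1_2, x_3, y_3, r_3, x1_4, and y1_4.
x_1 = 218
y_1 = 274
r_1 = 36
x0_2 = 198
y0_2 = 110
x1_2 = 304
y1_2 = 254
x_3 = 252
y_3 = 178
r_3 = 22
x1_4 = 72
y1_4 = 380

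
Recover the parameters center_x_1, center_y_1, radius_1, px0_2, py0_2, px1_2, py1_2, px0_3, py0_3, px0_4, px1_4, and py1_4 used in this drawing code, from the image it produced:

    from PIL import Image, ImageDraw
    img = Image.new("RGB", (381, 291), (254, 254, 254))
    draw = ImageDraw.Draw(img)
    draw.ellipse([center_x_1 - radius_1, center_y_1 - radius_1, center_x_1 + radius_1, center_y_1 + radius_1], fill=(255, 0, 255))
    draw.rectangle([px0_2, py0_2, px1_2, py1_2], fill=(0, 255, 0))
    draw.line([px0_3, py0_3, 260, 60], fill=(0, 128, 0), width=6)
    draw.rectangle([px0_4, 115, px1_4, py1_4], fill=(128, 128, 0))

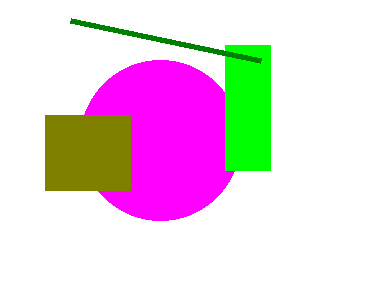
center_x_1 = 160; center_y_1 = 140; radius_1 = 80; px0_2 = 225; py0_2 = 45; px1_2 = 270; py1_2 = 170; px0_3 = 70; py0_3 = 20; px0_4 = 45; px1_4 = 130; py1_4 = 190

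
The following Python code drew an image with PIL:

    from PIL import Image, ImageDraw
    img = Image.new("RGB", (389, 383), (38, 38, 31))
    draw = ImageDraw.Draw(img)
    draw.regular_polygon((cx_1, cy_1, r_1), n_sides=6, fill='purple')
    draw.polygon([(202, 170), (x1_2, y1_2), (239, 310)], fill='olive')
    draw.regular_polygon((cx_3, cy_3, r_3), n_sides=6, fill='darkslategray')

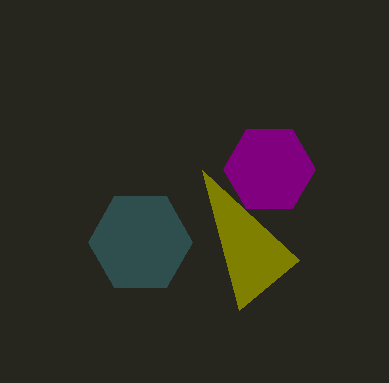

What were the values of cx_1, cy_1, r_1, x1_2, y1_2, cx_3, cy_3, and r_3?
cx_1 = 269, cy_1 = 169, r_1 = 46, x1_2 = 299, y1_2 = 260, cx_3 = 140, cy_3 = 242, r_3 = 52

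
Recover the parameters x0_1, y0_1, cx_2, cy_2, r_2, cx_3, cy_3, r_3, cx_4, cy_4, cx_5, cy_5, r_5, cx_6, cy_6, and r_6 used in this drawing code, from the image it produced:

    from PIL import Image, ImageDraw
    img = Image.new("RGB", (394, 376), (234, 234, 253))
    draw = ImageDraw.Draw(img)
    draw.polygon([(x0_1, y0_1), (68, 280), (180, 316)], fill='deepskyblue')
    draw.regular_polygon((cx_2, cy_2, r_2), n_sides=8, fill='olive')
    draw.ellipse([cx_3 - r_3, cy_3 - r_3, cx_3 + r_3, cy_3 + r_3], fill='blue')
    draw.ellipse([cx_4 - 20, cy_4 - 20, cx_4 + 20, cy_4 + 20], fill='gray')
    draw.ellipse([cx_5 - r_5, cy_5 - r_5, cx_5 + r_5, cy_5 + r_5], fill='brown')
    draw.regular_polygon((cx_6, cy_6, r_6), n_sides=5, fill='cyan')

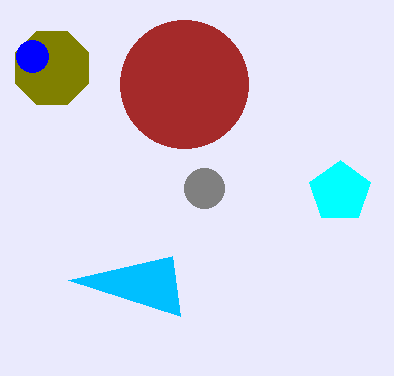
x0_1 = 172; y0_1 = 256; cx_2 = 52; cy_2 = 68; r_2 = 40; cx_3 = 32; cy_3 = 56; r_3 = 16; cx_4 = 204; cy_4 = 188; cx_5 = 184; cy_5 = 84; r_5 = 64; cx_6 = 340; cy_6 = 192; r_6 = 32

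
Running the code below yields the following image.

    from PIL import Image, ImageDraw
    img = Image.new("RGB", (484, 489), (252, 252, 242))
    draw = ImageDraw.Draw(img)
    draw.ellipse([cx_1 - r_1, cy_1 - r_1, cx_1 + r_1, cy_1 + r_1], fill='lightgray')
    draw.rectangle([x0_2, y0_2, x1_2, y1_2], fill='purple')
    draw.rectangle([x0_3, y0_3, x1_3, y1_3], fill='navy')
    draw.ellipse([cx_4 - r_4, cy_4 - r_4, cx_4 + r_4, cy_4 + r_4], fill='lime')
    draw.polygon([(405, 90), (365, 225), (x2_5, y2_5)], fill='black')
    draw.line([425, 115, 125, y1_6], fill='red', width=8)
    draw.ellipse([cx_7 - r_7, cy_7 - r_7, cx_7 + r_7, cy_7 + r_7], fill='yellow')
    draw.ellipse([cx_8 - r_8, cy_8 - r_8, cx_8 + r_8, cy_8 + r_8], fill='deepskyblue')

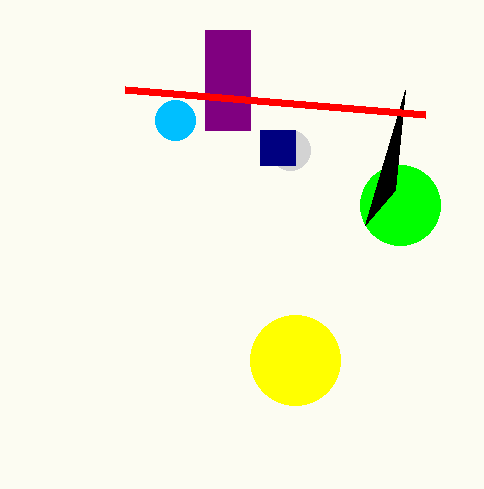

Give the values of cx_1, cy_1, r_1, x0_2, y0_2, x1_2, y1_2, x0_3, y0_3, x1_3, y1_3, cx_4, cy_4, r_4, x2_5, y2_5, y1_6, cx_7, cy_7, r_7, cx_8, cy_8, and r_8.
cx_1 = 290
cy_1 = 150
r_1 = 20
x0_2 = 205
y0_2 = 30
x1_2 = 250
y1_2 = 130
x0_3 = 260
y0_3 = 130
x1_3 = 295
y1_3 = 165
cx_4 = 400
cy_4 = 205
r_4 = 40
x2_5 = 395
y2_5 = 190
y1_6 = 90
cx_7 = 295
cy_7 = 360
r_7 = 45
cx_8 = 175
cy_8 = 120
r_8 = 20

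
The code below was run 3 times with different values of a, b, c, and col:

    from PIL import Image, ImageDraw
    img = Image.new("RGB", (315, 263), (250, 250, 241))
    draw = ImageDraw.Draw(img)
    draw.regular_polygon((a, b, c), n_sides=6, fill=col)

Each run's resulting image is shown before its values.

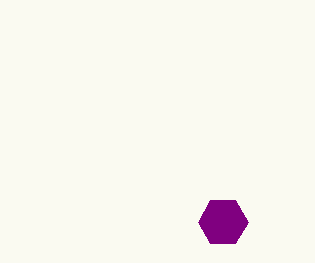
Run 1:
a = 223; b = 222; c = 25; col = 'purple'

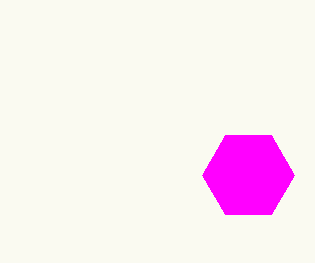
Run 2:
a = 248
b = 175
c = 46
col = 'magenta'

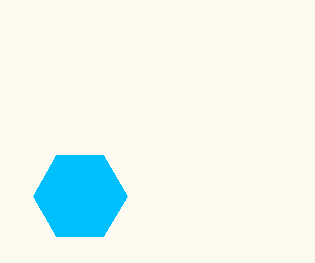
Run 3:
a = 80; b = 196; c = 47; col = 'deepskyblue'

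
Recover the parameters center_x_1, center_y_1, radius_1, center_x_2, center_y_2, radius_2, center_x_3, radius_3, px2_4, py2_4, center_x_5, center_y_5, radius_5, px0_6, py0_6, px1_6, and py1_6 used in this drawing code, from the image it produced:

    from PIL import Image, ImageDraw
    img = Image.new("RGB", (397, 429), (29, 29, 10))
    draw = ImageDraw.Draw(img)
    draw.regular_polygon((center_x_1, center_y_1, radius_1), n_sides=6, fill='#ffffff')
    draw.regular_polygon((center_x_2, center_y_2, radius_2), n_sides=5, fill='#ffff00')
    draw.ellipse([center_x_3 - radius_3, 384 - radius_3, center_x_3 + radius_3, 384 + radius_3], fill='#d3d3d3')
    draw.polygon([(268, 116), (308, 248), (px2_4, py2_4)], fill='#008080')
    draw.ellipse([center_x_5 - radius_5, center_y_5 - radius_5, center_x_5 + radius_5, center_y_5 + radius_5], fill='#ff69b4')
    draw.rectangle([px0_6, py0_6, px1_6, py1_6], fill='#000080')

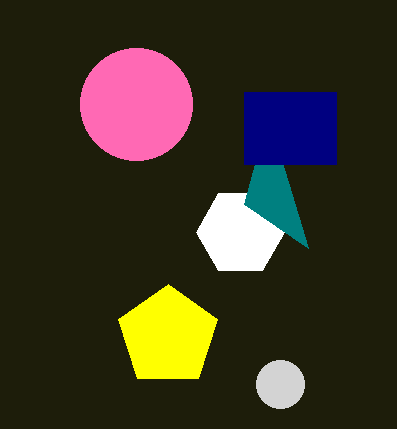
center_x_1 = 240; center_y_1 = 232; radius_1 = 44; center_x_2 = 168; center_y_2 = 336; radius_2 = 52; center_x_3 = 280; radius_3 = 24; px2_4 = 244; py2_4 = 204; center_x_5 = 136; center_y_5 = 104; radius_5 = 56; px0_6 = 244; py0_6 = 92; px1_6 = 336; py1_6 = 164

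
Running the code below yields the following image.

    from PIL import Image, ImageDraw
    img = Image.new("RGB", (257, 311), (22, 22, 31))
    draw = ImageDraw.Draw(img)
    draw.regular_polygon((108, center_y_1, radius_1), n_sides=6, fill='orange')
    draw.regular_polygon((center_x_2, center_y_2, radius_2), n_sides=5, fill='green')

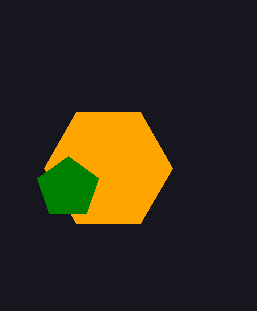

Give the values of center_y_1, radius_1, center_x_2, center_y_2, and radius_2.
center_y_1 = 168; radius_1 = 64; center_x_2 = 68; center_y_2 = 188; radius_2 = 32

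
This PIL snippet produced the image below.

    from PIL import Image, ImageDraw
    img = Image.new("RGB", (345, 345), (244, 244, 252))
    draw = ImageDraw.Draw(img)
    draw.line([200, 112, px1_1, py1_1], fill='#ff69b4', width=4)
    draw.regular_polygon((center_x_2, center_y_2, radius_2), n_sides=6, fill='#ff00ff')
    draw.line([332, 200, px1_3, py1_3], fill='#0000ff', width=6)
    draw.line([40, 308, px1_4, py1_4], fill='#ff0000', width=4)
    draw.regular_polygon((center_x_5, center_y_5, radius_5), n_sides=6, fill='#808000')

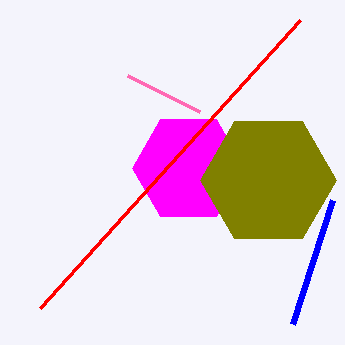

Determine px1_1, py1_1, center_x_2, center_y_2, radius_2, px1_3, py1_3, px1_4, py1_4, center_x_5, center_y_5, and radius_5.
px1_1 = 128; py1_1 = 76; center_x_2 = 188; center_y_2 = 168; radius_2 = 56; px1_3 = 292; py1_3 = 324; px1_4 = 300; py1_4 = 20; center_x_5 = 268; center_y_5 = 180; radius_5 = 68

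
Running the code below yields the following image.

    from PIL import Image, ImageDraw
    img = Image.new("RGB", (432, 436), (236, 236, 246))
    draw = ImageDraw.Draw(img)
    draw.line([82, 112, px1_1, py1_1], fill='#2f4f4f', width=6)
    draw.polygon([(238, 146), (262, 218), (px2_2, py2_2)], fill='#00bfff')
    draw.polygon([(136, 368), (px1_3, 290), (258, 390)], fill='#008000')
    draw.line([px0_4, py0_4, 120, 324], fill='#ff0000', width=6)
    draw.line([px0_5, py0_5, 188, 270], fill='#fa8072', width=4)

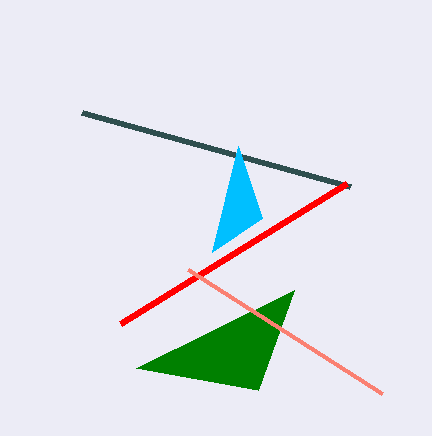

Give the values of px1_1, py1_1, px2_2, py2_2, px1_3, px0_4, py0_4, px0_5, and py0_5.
px1_1 = 350
py1_1 = 186
px2_2 = 212
py2_2 = 252
px1_3 = 294
px0_4 = 346
py0_4 = 184
px0_5 = 382
py0_5 = 394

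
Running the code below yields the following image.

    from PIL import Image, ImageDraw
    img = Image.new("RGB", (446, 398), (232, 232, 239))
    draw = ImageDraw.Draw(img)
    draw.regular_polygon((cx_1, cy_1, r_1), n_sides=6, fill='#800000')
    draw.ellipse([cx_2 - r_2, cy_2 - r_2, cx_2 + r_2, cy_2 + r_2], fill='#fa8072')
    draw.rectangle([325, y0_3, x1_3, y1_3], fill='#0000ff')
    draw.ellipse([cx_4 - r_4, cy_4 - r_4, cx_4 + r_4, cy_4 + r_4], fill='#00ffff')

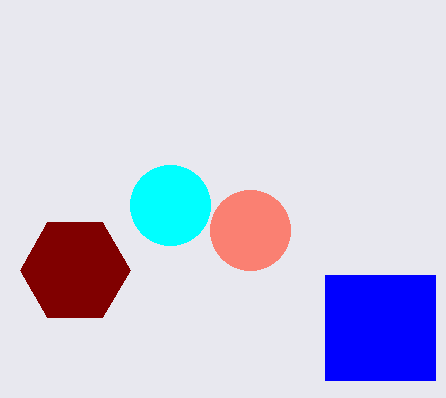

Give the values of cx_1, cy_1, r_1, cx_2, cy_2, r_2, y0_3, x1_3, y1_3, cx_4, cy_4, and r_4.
cx_1 = 75, cy_1 = 270, r_1 = 55, cx_2 = 250, cy_2 = 230, r_2 = 40, y0_3 = 275, x1_3 = 435, y1_3 = 380, cx_4 = 170, cy_4 = 205, r_4 = 40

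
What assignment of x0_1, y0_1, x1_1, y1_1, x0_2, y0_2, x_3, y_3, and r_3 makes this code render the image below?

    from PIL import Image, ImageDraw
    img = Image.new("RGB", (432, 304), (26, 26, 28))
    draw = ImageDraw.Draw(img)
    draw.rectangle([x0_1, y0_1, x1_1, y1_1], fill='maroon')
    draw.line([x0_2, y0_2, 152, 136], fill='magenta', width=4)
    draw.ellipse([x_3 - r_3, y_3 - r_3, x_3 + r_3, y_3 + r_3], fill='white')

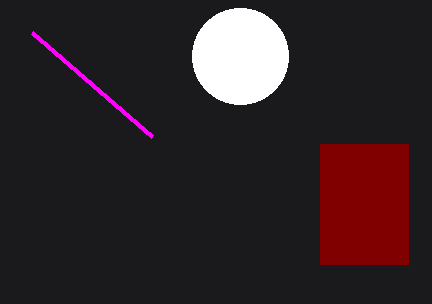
x0_1 = 320
y0_1 = 144
x1_1 = 408
y1_1 = 264
x0_2 = 32
y0_2 = 32
x_3 = 240
y_3 = 56
r_3 = 48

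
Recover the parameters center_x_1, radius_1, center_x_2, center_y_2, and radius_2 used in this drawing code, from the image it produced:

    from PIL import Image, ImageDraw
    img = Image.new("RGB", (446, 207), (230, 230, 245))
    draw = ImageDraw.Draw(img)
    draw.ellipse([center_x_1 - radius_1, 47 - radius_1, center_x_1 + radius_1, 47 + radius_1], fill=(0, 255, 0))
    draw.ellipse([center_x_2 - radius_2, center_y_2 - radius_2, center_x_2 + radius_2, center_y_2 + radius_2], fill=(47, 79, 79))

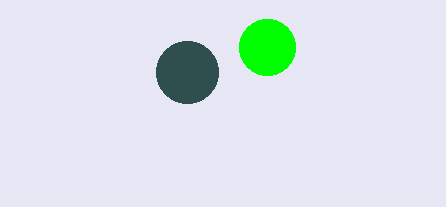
center_x_1 = 267, radius_1 = 28, center_x_2 = 187, center_y_2 = 72, radius_2 = 31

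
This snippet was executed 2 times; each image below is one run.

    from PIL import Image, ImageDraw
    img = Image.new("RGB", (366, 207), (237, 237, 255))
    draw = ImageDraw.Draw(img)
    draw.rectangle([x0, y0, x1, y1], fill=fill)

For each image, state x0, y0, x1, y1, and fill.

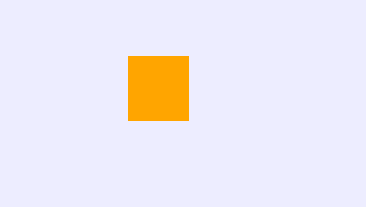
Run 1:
x0 = 128, y0 = 56, x1 = 188, y1 = 120, fill = 'orange'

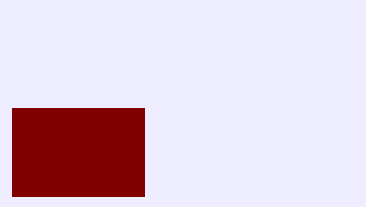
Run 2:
x0 = 12; y0 = 108; x1 = 144; y1 = 196; fill = 'maroon'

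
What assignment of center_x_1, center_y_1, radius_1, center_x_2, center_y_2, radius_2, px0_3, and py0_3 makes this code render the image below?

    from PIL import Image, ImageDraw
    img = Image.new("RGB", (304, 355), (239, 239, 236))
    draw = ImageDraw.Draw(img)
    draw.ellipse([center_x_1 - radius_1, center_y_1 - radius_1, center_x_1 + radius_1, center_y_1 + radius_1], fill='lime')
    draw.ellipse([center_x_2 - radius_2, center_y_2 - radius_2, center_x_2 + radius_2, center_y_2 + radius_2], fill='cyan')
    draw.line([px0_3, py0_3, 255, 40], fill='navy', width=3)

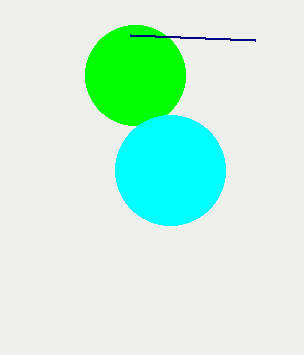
center_x_1 = 135; center_y_1 = 75; radius_1 = 50; center_x_2 = 170; center_y_2 = 170; radius_2 = 55; px0_3 = 130; py0_3 = 35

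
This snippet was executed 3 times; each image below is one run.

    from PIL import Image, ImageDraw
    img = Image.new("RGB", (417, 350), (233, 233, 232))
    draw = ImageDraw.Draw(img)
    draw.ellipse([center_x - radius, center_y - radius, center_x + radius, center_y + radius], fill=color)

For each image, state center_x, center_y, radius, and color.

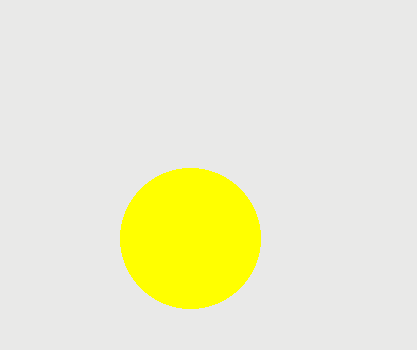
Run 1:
center_x = 190
center_y = 238
radius = 70
color = 'yellow'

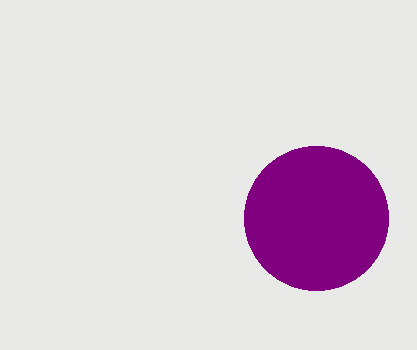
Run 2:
center_x = 316; center_y = 218; radius = 72; color = 'purple'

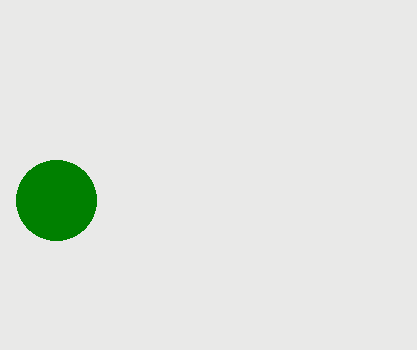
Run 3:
center_x = 56; center_y = 200; radius = 40; color = 'green'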